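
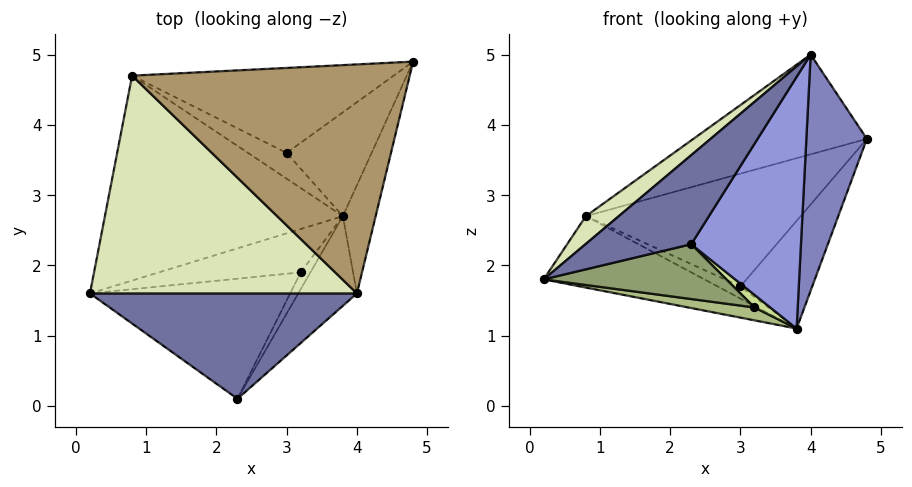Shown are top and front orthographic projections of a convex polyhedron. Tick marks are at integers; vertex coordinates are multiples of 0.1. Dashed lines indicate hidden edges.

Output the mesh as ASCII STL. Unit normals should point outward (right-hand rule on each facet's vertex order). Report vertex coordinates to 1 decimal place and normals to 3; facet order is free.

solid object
 facet normal -0.541 -0.543 0.642
  outer loop
   vertex 4.0 1.6 5.0
   vertex 0.2 1.6 1.8
   vertex 2.3 0.1 2.3
  endloop
 endfacet
 facet normal 0.952 -0.277 -0.127
  outer loop
   vertex 4.0 1.6 5.0
   vertex 3.8 2.7 1.1
   vertex 4.8 4.9 3.8
  endloop
 endfacet
 facet normal 0.807 -0.557 -0.198
  outer loop
   vertex 4.0 1.6 5.0
   vertex 2.3 0.1 2.3
   vertex 3.8 2.7 1.1
  endloop
 endfacet
 facet normal 0.278 0.692 -0.667
  outer loop
   vertex 3.0 3.6 1.7
   vertex 4.8 4.9 3.8
   vertex 3.8 2.7 1.1
  endloop
 endfacet
 facet normal -0.080 -0.414 -0.907
  outer loop
   vertex 3.2 1.9 1.4
   vertex 2.3 0.1 2.3
   vertex 0.2 1.6 1.8
  endloop
 endfacet
 facet normal -0.099 -0.284 -0.954
  outer loop
   vertex 3.2 1.9 1.4
   vertex 0.2 1.6 1.8
   vertex 3.8 2.7 1.1
  endloop
 endfacet
 facet normal 0.371 -0.557 -0.743
  outer loop
   vertex 3.2 1.9 1.4
   vertex 3.8 2.7 1.1
   vertex 2.3 0.1 2.3
  endloop
 endfacet
 facet normal -0.641 -0.097 0.761
  outer loop
   vertex 0.8 4.7 2.7
   vertex 0.2 1.6 1.8
   vertex 4.0 1.6 5.0
  endloop
 endfacet
 facet normal -0.263 0.385 0.885
  outer loop
   vertex 0.8 4.7 2.7
   vertex 4.0 1.6 5.0
   vertex 4.8 4.9 3.8
  endloop
 endfacet
 facet normal 0.125 0.792 -0.597
  outer loop
   vertex 0.8 4.7 2.7
   vertex 4.8 4.9 3.8
   vertex 3.0 3.6 1.7
  endloop
 endfacet
 facet normal -0.273 0.317 -0.908
  outer loop
   vertex 0.8 4.7 2.7
   vertex 3.8 2.7 1.1
   vertex 0.2 1.6 1.8
  endloop
 endfacet
 facet normal -0.194 0.419 -0.887
  outer loop
   vertex 0.8 4.7 2.7
   vertex 3.0 3.6 1.7
   vertex 3.8 2.7 1.1
  endloop
 endfacet
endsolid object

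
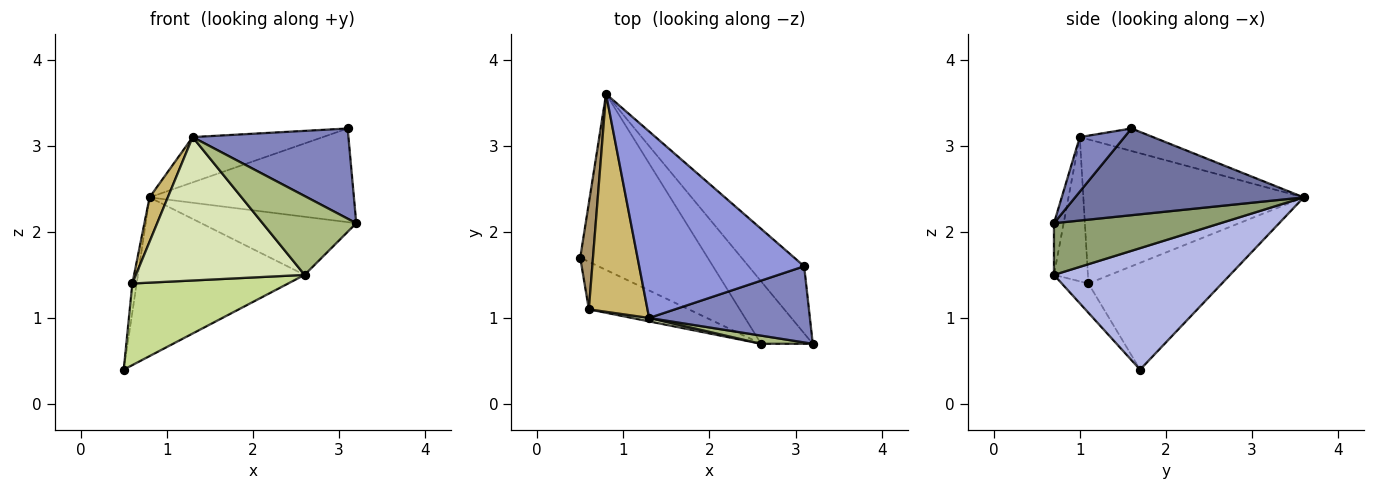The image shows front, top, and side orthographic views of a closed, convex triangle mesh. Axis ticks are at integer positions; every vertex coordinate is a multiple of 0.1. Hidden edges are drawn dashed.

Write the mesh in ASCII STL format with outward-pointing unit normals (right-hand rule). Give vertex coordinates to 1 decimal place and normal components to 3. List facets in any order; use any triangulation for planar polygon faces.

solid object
 facet normal 0.673 0.601 -0.431
  outer loop
   vertex 3.1 1.6 3.2
   vertex 3.2 0.7 2.1
   vertex 0.8 3.6 2.4
  endloop
 endfacet
 facet normal 0.214 -0.746 0.630
  outer loop
   vertex 1.3 1.0 3.1
   vertex 3.2 0.7 2.1
   vertex 3.1 1.6 3.2
  endloop
 endfacet
 facet normal -0.132 0.234 0.963
  outer loop
   vertex 1.3 1.0 3.1
   vertex 3.1 1.6 3.2
   vertex 0.8 3.6 2.4
  endloop
 endfacet
 facet normal 0.578 0.547 -0.606
  outer loop
   vertex 2.6 0.7 1.5
   vertex 0.5 1.7 0.4
   vertex 0.8 3.6 2.4
  endloop
 endfacet
 facet normal 0.591 0.550 -0.591
  outer loop
   vertex 2.6 0.7 1.5
   vertex 0.8 3.6 2.4
   vertex 3.2 0.7 2.1
  endloop
 endfacet
 facet normal -0.102 -0.989 0.102
  outer loop
   vertex 2.6 0.7 1.5
   vertex 3.2 0.7 2.1
   vertex 1.3 1.0 3.1
  endloop
 endfacet
 facet normal -0.146 -0.855 -0.498
  outer loop
   vertex 0.6 1.1 1.4
   vertex 0.5 1.7 0.4
   vertex 2.6 0.7 1.5
  endloop
 endfacet
 facet normal -0.197 -0.980 0.024
  outer loop
   vertex 0.6 1.1 1.4
   vertex 2.6 0.7 1.5
   vertex 1.3 1.0 3.1
  endloop
 endfacet
 facet normal -0.992 0.032 0.118
  outer loop
   vertex 0.6 1.1 1.4
   vertex 0.8 3.6 2.4
   vertex 0.5 1.7 0.4
  endloop
 endfacet
 facet normal -0.924 -0.076 0.376
  outer loop
   vertex 0.6 1.1 1.4
   vertex 1.3 1.0 3.1
   vertex 0.8 3.6 2.4
  endloop
 endfacet
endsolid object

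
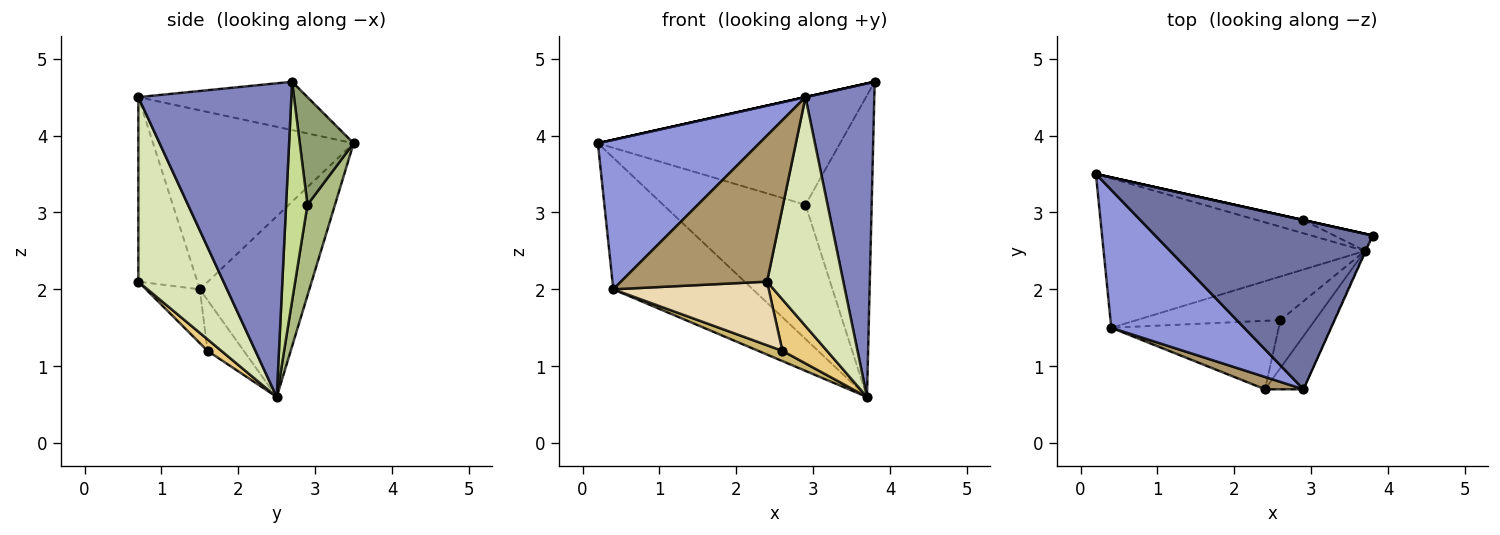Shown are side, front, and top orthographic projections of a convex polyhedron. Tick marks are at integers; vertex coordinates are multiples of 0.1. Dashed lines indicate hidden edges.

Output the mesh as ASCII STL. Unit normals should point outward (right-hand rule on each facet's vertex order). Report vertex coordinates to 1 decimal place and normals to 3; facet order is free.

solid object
 facet normal -0.217 0.000 0.976
  outer loop
   vertex 2.9 0.7 4.5
   vertex 3.8 2.7 4.7
   vertex 0.2 3.5 3.9
  endloop
 endfacet
 facet normal 0.912 -0.410 -0.002
  outer loop
   vertex 3.7 2.5 0.6
   vertex 3.8 2.7 4.7
   vertex 2.9 0.7 4.5
  endloop
 endfacet
 facet normal -0.674 -0.543 0.501
  outer loop
   vertex 0.4 1.5 2.0
   vertex 2.9 0.7 4.5
   vertex 0.2 3.5 3.9
  endloop
 endfacet
 facet normal -0.460 0.587 -0.666
  outer loop
   vertex 0.4 1.5 2.0
   vertex 0.2 3.5 3.9
   vertex 3.7 2.5 0.6
  endloop
 endfacet
 facet normal 0.217 0.976 0.000
  outer loop
   vertex 2.9 2.9 3.1
   vertex 0.2 3.5 3.9
   vertex 3.8 2.7 4.7
  endloop
 endfacet
 facet normal 0.189 0.977 -0.096
  outer loop
   vertex 2.9 2.9 3.1
   vertex 3.7 2.5 0.6
   vertex 0.2 3.5 3.9
  endloop
 endfacet
 facet normal 0.307 0.950 -0.054
  outer loop
   vertex 2.9 2.9 3.1
   vertex 3.8 2.7 4.7
   vertex 3.7 2.5 0.6
  endloop
 endfacet
 facet normal 0.736 -0.659 -0.153
  outer loop
   vertex 2.4 0.7 2.1
   vertex 3.7 2.5 0.6
   vertex 2.9 0.7 4.5
  endloop
 endfacet
 facet normal -0.374 -0.924 0.078
  outer loop
   vertex 2.4 0.7 2.1
   vertex 2.9 0.7 4.5
   vertex 0.4 1.5 2.0
  endloop
 endfacet
 facet normal -0.325 -0.217 -0.921
  outer loop
   vertex 2.6 1.6 1.2
   vertex 0.4 1.5 2.0
   vertex 3.7 2.5 0.6
  endloop
 endfacet
 facet normal 0.221 -0.714 -0.664
  outer loop
   vertex 2.6 1.6 1.2
   vertex 3.7 2.5 0.6
   vertex 2.4 0.7 2.1
  endloop
 endfacet
 facet normal -0.229 -0.662 -0.713
  outer loop
   vertex 2.6 1.6 1.2
   vertex 2.4 0.7 2.1
   vertex 0.4 1.5 2.0
  endloop
 endfacet
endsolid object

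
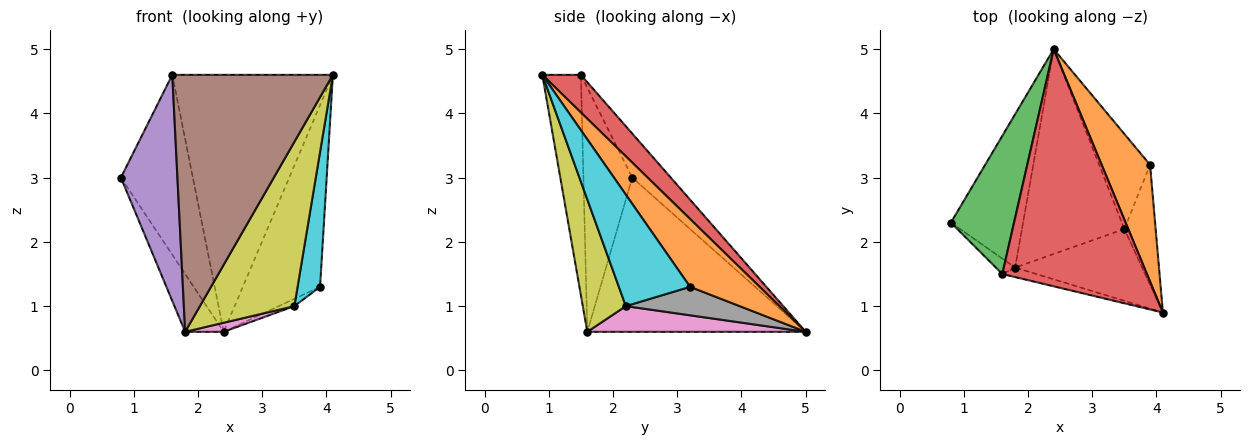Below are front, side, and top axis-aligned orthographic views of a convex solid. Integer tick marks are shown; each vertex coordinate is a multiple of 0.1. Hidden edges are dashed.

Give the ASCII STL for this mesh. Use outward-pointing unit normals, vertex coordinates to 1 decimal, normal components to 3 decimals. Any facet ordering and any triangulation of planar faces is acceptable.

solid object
 facet normal -0.894 0.158 -0.419
  outer loop
   vertex 1.8 1.6 0.6
   vertex 0.8 2.3 3.0
   vertex 2.4 5.0 0.6
  endloop
 endfacet
 facet normal 0.604 0.671 0.431
  outer loop
   vertex 3.9 3.2 1.3
   vertex 2.4 5.0 0.6
   vertex 4.1 0.9 4.6
  endloop
 endfacet
 facet normal -0.391 0.730 0.561
  outer loop
   vertex 1.6 1.5 4.6
   vertex 2.4 5.0 0.6
   vertex 0.8 2.3 3.0
  endloop
 endfacet
 facet normal 0.174 0.724 0.668
  outer loop
   vertex 1.6 1.5 4.6
   vertex 4.1 0.9 4.6
   vertex 2.4 5.0 0.6
  endloop
 endfacet
 facet normal -0.653 -0.756 -0.052
  outer loop
   vertex 1.6 1.5 4.6
   vertex 0.8 2.3 3.0
   vertex 1.8 1.6 0.6
  endloop
 endfacet
 facet normal -0.233 -0.972 -0.036
  outer loop
   vertex 1.6 1.5 4.6
   vertex 1.8 1.6 0.6
   vertex 4.1 0.9 4.6
  endloop
 endfacet
 facet normal 0.243 -0.043 -0.969
  outer loop
   vertex 3.5 2.2 1.0
   vertex 1.8 1.6 0.6
   vertex 2.4 5.0 0.6
  endloop
 endfacet
 facet normal 0.487 0.067 -0.871
  outer loop
   vertex 3.5 2.2 1.0
   vertex 2.4 5.0 0.6
   vertex 3.9 3.2 1.3
  endloop
 endfacet
 facet normal 0.385 -0.846 -0.370
  outer loop
   vertex 3.5 2.2 1.0
   vertex 4.1 0.9 4.6
   vertex 1.8 1.6 0.6
  endloop
 endfacet
 facet normal 0.921 -0.291 -0.259
  outer loop
   vertex 3.5 2.2 1.0
   vertex 3.9 3.2 1.3
   vertex 4.1 0.9 4.6
  endloop
 endfacet
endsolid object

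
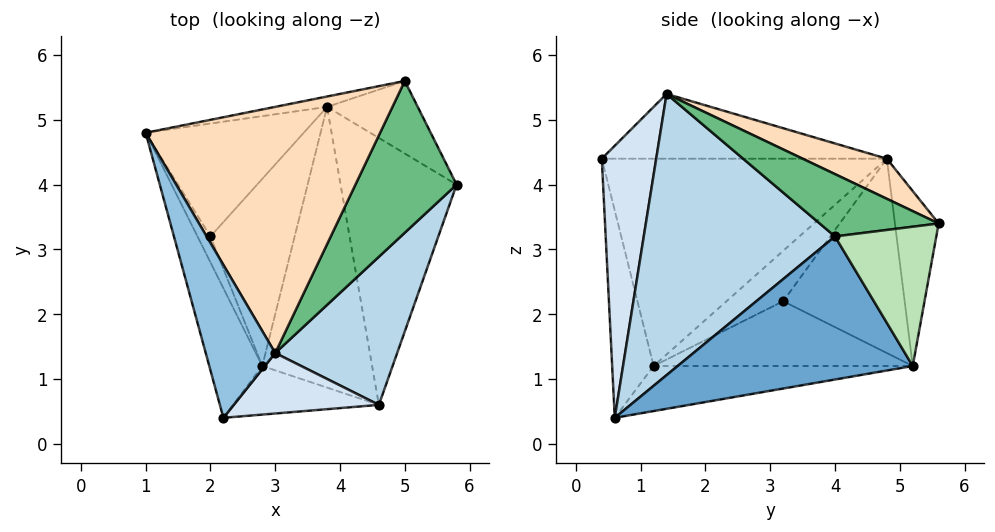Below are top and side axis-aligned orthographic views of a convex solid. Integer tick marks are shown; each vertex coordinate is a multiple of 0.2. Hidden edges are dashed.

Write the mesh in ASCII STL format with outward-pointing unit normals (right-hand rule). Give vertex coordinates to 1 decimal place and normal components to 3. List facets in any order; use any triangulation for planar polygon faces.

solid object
 facet normal 0.754 0.238 -0.612
  outer loop
   vertex 3.8 5.2 1.2
   vertex 5.8 4.0 3.2
   vertex 4.6 0.6 0.4
  endloop
 endfacet
 facet normal -0.670 -0.183 0.719
  outer loop
   vertex 3.0 1.4 5.4
   vertex 1.0 4.8 4.4
   vertex 2.2 0.4 4.4
  endloop
 endfacet
 facet normal 0.769 -0.546 0.333
  outer loop
   vertex 3.0 1.4 5.4
   vertex 4.6 0.6 0.4
   vertex 5.8 4.0 3.2
  endloop
 endfacet
 facet normal 0.571 -0.762 0.305
  outer loop
   vertex 3.0 1.4 5.4
   vertex 2.2 0.4 4.4
   vertex 4.6 0.6 0.4
  endloop
 endfacet
 facet normal -0.937 -0.255 -0.239
  outer loop
   vertex 2.8 1.2 1.2
   vertex 2.2 0.4 4.4
   vertex 1.0 4.8 4.4
  endloop
 endfacet
 facet normal -0.417 -0.860 -0.293
  outer loop
   vertex 2.8 1.2 1.2
   vertex 4.6 0.6 0.4
   vertex 2.2 0.4 4.4
  endloop
 endfacet
 facet normal -0.378 0.094 -0.921
  outer loop
   vertex 2.8 1.2 1.2
   vertex 3.8 5.2 1.2
   vertex 4.6 0.6 0.4
  endloop
 endfacet
 facet normal 0.157 0.363 0.919
  outer loop
   vertex 5.0 5.6 3.4
   vertex 1.0 4.8 4.4
   vertex 3.0 1.4 5.4
  endloop
 endfacet
 facet normal 0.518 0.154 0.841
  outer loop
   vertex 5.0 5.6 3.4
   vertex 3.0 1.4 5.4
   vertex 5.8 4.0 3.2
  endloop
 endfacet
 facet normal -0.211 0.976 -0.062
  outer loop
   vertex 5.0 5.6 3.4
   vertex 3.8 5.2 1.2
   vertex 1.0 4.8 4.4
  endloop
 endfacet
 facet normal 0.753 0.438 -0.491
  outer loop
   vertex 5.0 5.6 3.4
   vertex 5.8 4.0 3.2
   vertex 3.8 5.2 1.2
  endloop
 endfacet
 facet normal -0.725 0.357 -0.589
  outer loop
   vertex 2.0 3.2 2.2
   vertex 1.0 4.8 4.4
   vertex 3.8 5.2 1.2
  endloop
 endfacet
 facet normal -0.937 -0.254 -0.241
  outer loop
   vertex 2.0 3.2 2.2
   vertex 2.8 1.2 1.2
   vertex 1.0 4.8 4.4
  endloop
 endfacet
 facet normal -0.603 0.151 -0.784
  outer loop
   vertex 2.0 3.2 2.2
   vertex 3.8 5.2 1.2
   vertex 2.8 1.2 1.2
  endloop
 endfacet
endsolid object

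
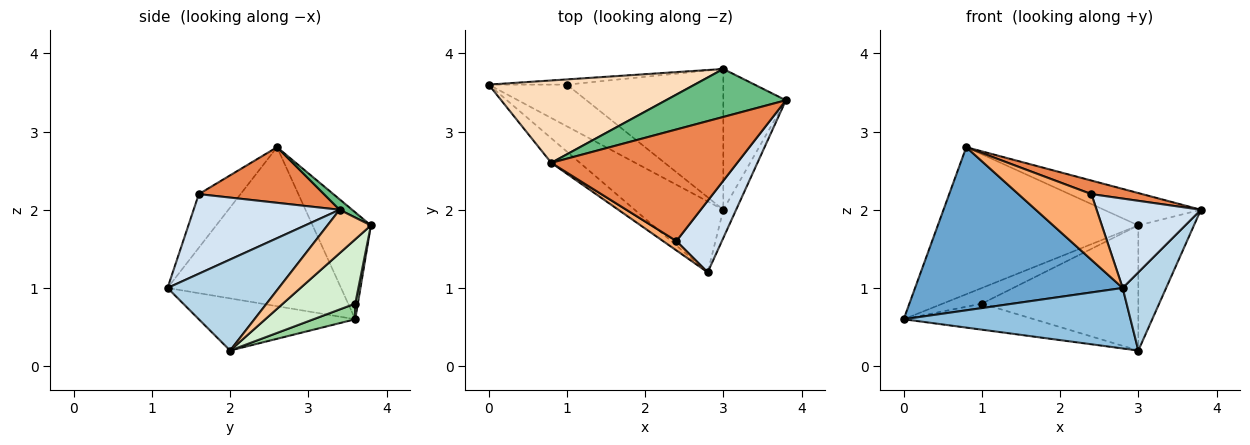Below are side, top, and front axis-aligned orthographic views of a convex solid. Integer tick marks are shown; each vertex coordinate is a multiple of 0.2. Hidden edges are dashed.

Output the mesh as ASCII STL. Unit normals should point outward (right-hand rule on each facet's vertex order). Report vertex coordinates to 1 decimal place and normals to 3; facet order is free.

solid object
 facet normal -0.637 -0.762 -0.115
  outer loop
   vertex 0.8 2.6 2.8
   vertex 0.0 3.6 0.6
   vertex 2.8 1.2 1.0
  endloop
 endfacet
 facet normal -0.409 -0.592 -0.694
  outer loop
   vertex 3.0 2.0 0.2
   vertex 2.8 1.2 1.0
   vertex 0.0 3.6 0.6
  endloop
 endfacet
 facet normal 0.924 -0.361 -0.130
  outer loop
   vertex 3.0 2.0 0.2
   vertex 3.8 3.4 2.0
   vertex 2.8 1.2 1.0
  endloop
 endfacet
 facet normal 0.738 -0.527 0.422
  outer loop
   vertex 2.4 1.6 2.2
   vertex 2.8 1.2 1.0
   vertex 3.8 3.4 2.0
  endloop
 endfacet
 facet normal 0.285 -0.116 0.952
  outer loop
   vertex 2.4 1.6 2.2
   vertex 3.8 3.4 2.0
   vertex 0.8 2.6 2.8
  endloop
 endfacet
 facet normal -0.492 -0.862 0.123
  outer loop
   vertex 2.4 1.6 2.2
   vertex 0.8 2.6 2.8
   vertex 2.8 1.2 1.0
  endloop
 endfacet
 facet normal 0.461 0.590 -0.663
  outer loop
   vertex 3.0 3.8 1.8
   vertex 3.8 3.4 2.0
   vertex 3.0 2.0 0.2
  endloop
 endfacet
 facet normal -0.246 0.846 0.474
  outer loop
   vertex 3.0 3.8 1.8
   vertex 0.0 3.6 0.6
   vertex 0.8 2.6 2.8
  endloop
 endfacet
 facet normal 0.072 0.557 0.827
  outer loop
   vertex 3.0 3.8 1.8
   vertex 0.8 2.6 2.8
   vertex 3.8 3.4 2.0
  endloop
 endfacet
 facet normal 0.167 0.523 -0.836
  outer loop
   vertex 1.0 3.6 0.8
   vertex 3.0 2.0 0.2
   vertex 0.0 3.6 0.6
  endloop
 endfacet
 facet normal 0.063 0.947 -0.316
  outer loop
   vertex 1.0 3.6 0.8
   vertex 0.0 3.6 0.6
   vertex 3.0 3.8 1.8
  endloop
 endfacet
 facet normal 0.294 0.635 -0.714
  outer loop
   vertex 1.0 3.6 0.8
   vertex 3.0 3.8 1.8
   vertex 3.0 2.0 0.2
  endloop
 endfacet
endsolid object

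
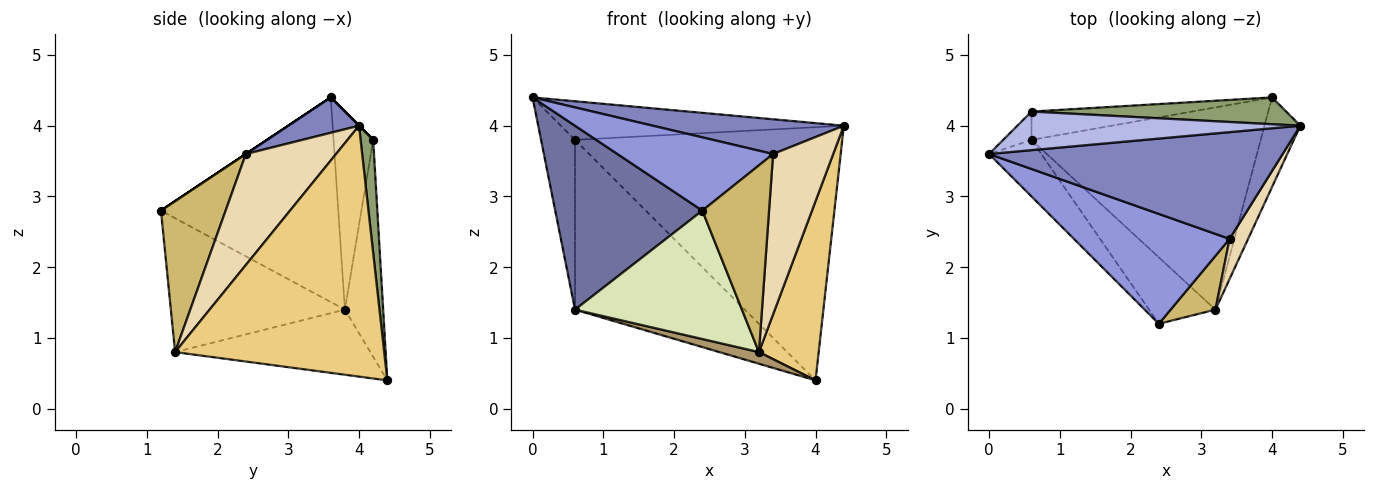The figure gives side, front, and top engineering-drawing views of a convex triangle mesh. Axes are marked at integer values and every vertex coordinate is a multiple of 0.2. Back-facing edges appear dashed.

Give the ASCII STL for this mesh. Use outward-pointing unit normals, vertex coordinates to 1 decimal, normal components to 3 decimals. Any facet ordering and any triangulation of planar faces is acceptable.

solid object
 facet normal -0.755 -0.627 -0.193
  outer loop
   vertex 0.6 3.8 1.4
   vertex 2.4 1.2 2.8
   vertex 0.0 3.6 4.4
  endloop
 endfacet
 facet normal 0.114 -0.307 0.945
  outer loop
   vertex 3.4 2.4 3.6
   vertex 4.4 4.0 4.0
   vertex 0.0 3.6 4.4
  endloop
 endfacet
 facet normal 0.000 -0.555 0.832
  outer loop
   vertex 3.4 2.4 3.6
   vertex 0.0 3.6 4.4
   vertex 2.4 1.2 2.8
  endloop
 endfacet
 facet normal 0.000 0.707 0.707
  outer loop
   vertex 0.6 4.2 3.8
   vertex 0.0 3.6 4.4
   vertex 4.4 4.0 4.0
  endloop
 endfacet
 facet normal 0.047 0.993 0.105
  outer loop
   vertex 0.6 4.2 3.8
   vertex 4.4 4.0 4.0
   vertex 4.0 4.4 0.4
  endloop
 endfacet
 facet normal -0.755 0.647 -0.108
  outer loop
   vertex 0.6 4.2 3.8
   vertex 0.6 3.8 1.4
   vertex 0.0 3.6 4.4
  endloop
 endfacet
 facet normal -0.217 0.963 -0.160
  outer loop
   vertex 0.6 4.2 3.8
   vertex 4.0 4.4 0.4
   vertex 0.6 3.8 1.4
  endloop
 endfacet
 facet normal -0.679 -0.652 -0.337
  outer loop
   vertex 3.2 1.4 0.8
   vertex 2.4 1.2 2.8
   vertex 0.6 3.8 1.4
  endloop
 endfacet
 facet normal -0.273 -0.055 -0.960
  outer loop
   vertex 3.2 1.4 0.8
   vertex 0.6 3.8 1.4
   vertex 4.0 4.4 0.4
  endloop
 endfacet
 facet normal 0.682 -0.703 0.202
  outer loop
   vertex 3.2 1.4 0.8
   vertex 3.4 2.4 3.6
   vertex 2.4 1.2 2.8
  endloop
 endfacet
 facet normal 0.953 -0.272 -0.136
  outer loop
   vertex 3.2 1.4 0.8
   vertex 4.0 4.4 0.4
   vertex 4.4 4.0 4.0
  endloop
 endfacet
 facet normal 0.824 -0.549 0.137
  outer loop
   vertex 3.2 1.4 0.8
   vertex 4.4 4.0 4.0
   vertex 3.4 2.4 3.6
  endloop
 endfacet
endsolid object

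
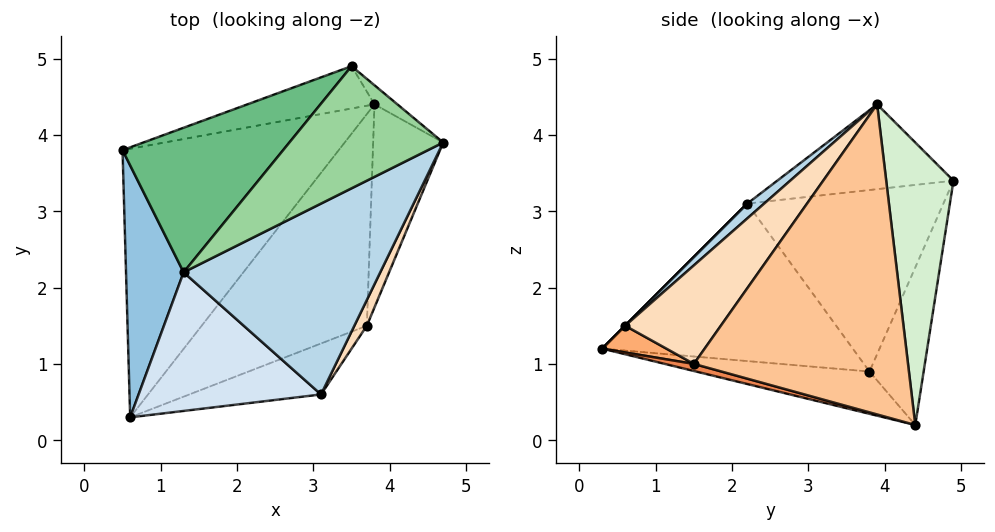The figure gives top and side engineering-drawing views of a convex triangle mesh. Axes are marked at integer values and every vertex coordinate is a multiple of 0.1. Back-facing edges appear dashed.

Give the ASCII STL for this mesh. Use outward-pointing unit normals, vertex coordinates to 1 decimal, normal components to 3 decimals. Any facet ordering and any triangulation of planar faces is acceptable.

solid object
 facet normal -0.191 -0.089 -0.978
  outer loop
   vertex 3.8 4.4 0.2
   vertex 0.6 0.3 1.2
   vertex 0.5 3.8 0.9
  endloop
 endfacet
 facet normal -0.939 0.003 0.343
  outer loop
   vertex 1.3 2.2 3.1
   vertex 0.5 3.8 0.9
   vertex 0.6 0.3 1.2
  endloop
 endfacet
 facet normal 0.055 -0.674 0.737
  outer loop
   vertex 1.3 2.2 3.1
   vertex 3.1 0.6 1.5
   vertex 4.7 3.9 4.4
  endloop
 endfacet
 facet normal 0.000 -0.707 0.707
  outer loop
   vertex 1.3 2.2 3.1
   vertex 0.6 0.3 1.2
   vertex 3.1 0.6 1.5
  endloop
 endfacet
 facet normal 0.041 -0.267 -0.963
  outer loop
   vertex 3.7 1.5 1.0
   vertex 0.6 0.3 1.2
   vertex 3.8 4.4 0.2
  endloop
 endfacet
 facet normal 0.165 -0.561 -0.812
  outer loop
   vertex 3.7 1.5 1.0
   vertex 3.1 0.6 1.5
   vertex 0.6 0.3 1.2
  endloop
 endfacet
 facet normal 0.971 -0.094 -0.219
  outer loop
   vertex 3.7 1.5 1.0
   vertex 3.8 4.4 0.2
   vertex 4.7 3.9 4.4
  endloop
 endfacet
 facet normal 0.854 -0.509 0.108
  outer loop
   vertex 3.7 1.5 1.0
   vertex 4.7 3.9 4.4
   vertex 3.1 0.6 1.5
  endloop
 endfacet
 facet normal -0.660 0.473 0.584
  outer loop
   vertex 3.5 4.9 3.4
   vertex 0.5 3.8 0.9
   vertex 1.3 2.2 3.1
  endloop
 endfacet
 facet normal -0.463 0.284 0.840
  outer loop
   vertex 3.5 4.9 3.4
   vertex 1.3 2.2 3.1
   vertex 4.7 3.9 4.4
  endloop
 endfacet
 facet normal -0.211 0.963 -0.170
  outer loop
   vertex 3.5 4.9 3.4
   vertex 3.8 4.4 0.2
   vertex 0.5 3.8 0.9
  endloop
 endfacet
 facet normal 0.665 0.745 -0.054
  outer loop
   vertex 3.5 4.9 3.4
   vertex 4.7 3.9 4.4
   vertex 3.8 4.4 0.2
  endloop
 endfacet
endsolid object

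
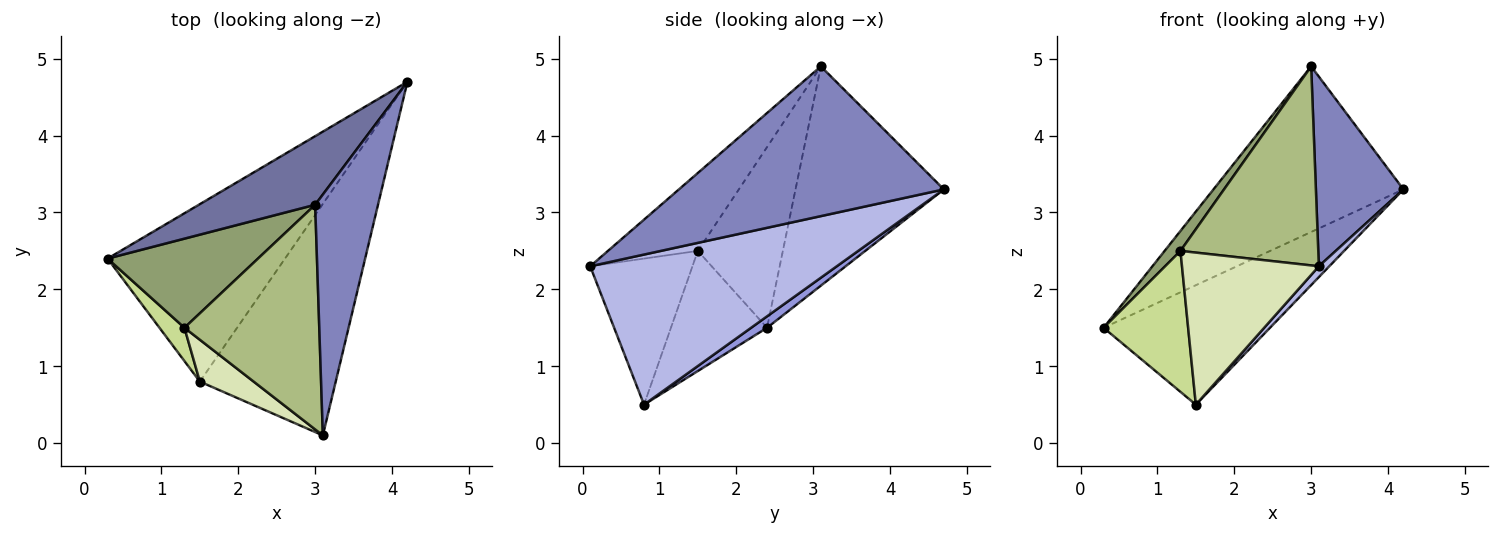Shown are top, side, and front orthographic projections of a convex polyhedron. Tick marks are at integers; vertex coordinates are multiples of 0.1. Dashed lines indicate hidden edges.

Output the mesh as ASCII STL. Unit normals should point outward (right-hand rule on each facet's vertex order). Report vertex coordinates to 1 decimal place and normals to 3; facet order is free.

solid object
 facet normal -0.585 0.749 0.310
  outer loop
   vertex 3.0 3.1 4.9
   vertex 4.2 4.7 3.3
   vertex 0.3 2.4 1.5
  endloop
 endfacet
 facet normal 0.882 -0.291 0.370
  outer loop
   vertex 3.0 3.1 4.9
   vertex 3.1 0.1 2.3
   vertex 4.2 4.7 3.3
  endloop
 endfacet
 facet normal 0.053 0.558 -0.828
  outer loop
   vertex 1.5 0.8 0.5
   vertex 0.3 2.4 1.5
   vertex 4.2 4.7 3.3
  endloop
 endfacet
 facet normal 0.741 -0.031 -0.671
  outer loop
   vertex 1.5 0.8 0.5
   vertex 4.2 4.7 3.3
   vertex 3.1 0.1 2.3
  endloop
 endfacet
 facet normal -0.761 -0.142 0.633
  outer loop
   vertex 1.3 1.5 2.5
   vertex 3.0 3.1 4.9
   vertex 0.3 2.4 1.5
  endloop
 endfacet
 facet normal -0.397 -0.609 0.687
  outer loop
   vertex 1.3 1.5 2.5
   vertex 3.1 0.1 2.3
   vertex 3.0 3.1 4.9
  endloop
 endfacet
 facet normal -0.742 -0.653 0.154
  outer loop
   vertex 1.3 1.5 2.5
   vertex 0.3 2.4 1.5
   vertex 1.5 0.8 0.5
  endloop
 endfacet
 facet normal -0.585 -0.782 0.215
  outer loop
   vertex 1.3 1.5 2.5
   vertex 1.5 0.8 0.5
   vertex 3.1 0.1 2.3
  endloop
 endfacet
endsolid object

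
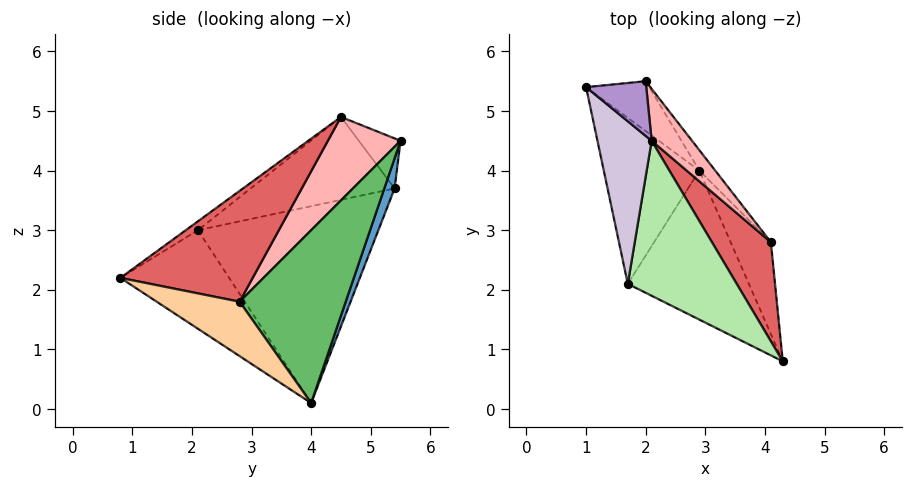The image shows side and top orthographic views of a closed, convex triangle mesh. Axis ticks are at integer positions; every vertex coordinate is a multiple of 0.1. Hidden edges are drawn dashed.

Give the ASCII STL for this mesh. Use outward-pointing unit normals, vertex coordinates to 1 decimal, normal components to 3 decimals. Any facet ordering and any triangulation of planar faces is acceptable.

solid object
 facet normal 0.140 0.946 -0.294
  outer loop
   vertex 2.9 4.0 0.1
   vertex 1.0 5.4 3.7
   vertex 2.0 5.5 4.5
  endloop
 endfacet
 facet normal -0.895 -0.098 -0.435
  outer loop
   vertex 1.7 2.1 3.0
   vertex 1.0 5.4 3.7
   vertex 2.9 4.0 0.1
  endloop
 endfacet
 facet normal -0.496 -0.618 -0.610
  outer loop
   vertex 1.7 2.1 3.0
   vertex 2.9 4.0 0.1
   vertex 4.3 0.8 2.2
  endloop
 endfacet
 facet normal 0.803 -0.039 -0.594
  outer loop
   vertex 4.1 2.8 1.8
   vertex 4.3 0.8 2.2
   vertex 2.9 4.0 0.1
  endloop
 endfacet
 facet normal 0.753 0.655 -0.069
  outer loop
   vertex 4.1 2.8 1.8
   vertex 2.9 4.0 0.1
   vertex 2.0 5.5 4.5
  endloop
 endfacet
 facet normal -0.064 -0.613 0.788
  outer loop
   vertex 2.1 4.5 4.9
   vertex 1.7 2.1 3.0
   vertex 4.3 0.8 2.2
  endloop
 endfacet
 facet normal 0.869 0.179 0.462
  outer loop
   vertex 2.1 4.5 4.9
   vertex 4.3 0.8 2.2
   vertex 4.1 2.8 1.8
  endloop
 endfacet
 facet normal 0.870 0.256 0.421
  outer loop
   vertex 2.1 4.5 4.9
   vertex 4.1 2.8 1.8
   vertex 2.0 5.5 4.5
  endloop
 endfacet
 facet normal -0.621 0.237 0.747
  outer loop
   vertex 2.1 4.5 4.9
   vertex 2.0 5.5 4.5
   vertex 1.0 5.4 3.7
  endloop
 endfacet
 facet normal -0.803 -0.282 0.525
  outer loop
   vertex 2.1 4.5 4.9
   vertex 1.0 5.4 3.7
   vertex 1.7 2.1 3.0
  endloop
 endfacet
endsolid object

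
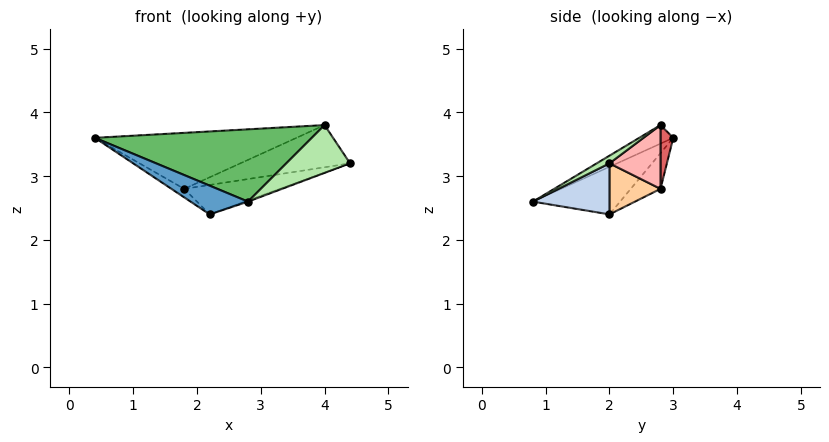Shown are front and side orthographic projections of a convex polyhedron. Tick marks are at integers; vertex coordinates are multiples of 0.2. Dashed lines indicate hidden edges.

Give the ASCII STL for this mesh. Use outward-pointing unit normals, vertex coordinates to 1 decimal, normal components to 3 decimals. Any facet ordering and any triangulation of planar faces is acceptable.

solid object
 facet normal -0.654 -0.431 -0.622
  outer loop
   vertex 2.2 2.0 2.4
   vertex 2.8 0.8 2.6
   vertex 0.4 3.0 3.6
  endloop
 endfacet
 facet normal 0.342 0.014 -0.940
  outer loop
   vertex 2.2 2.0 2.4
   vertex 4.4 2.0 3.2
   vertex 2.8 0.8 2.6
  endloop
 endfacet
 facet normal -0.465 0.199 -0.863
  outer loop
   vertex 1.8 2.8 2.8
   vertex 2.2 2.0 2.4
   vertex 0.4 3.0 3.6
  endloop
 endfacet
 facet normal 0.288 0.540 -0.791
  outer loop
   vertex 1.8 2.8 2.8
   vertex 4.4 2.0 3.2
   vertex 2.2 2.0 2.4
  endloop
 endfacet
 facet normal -0.075 -0.479 0.874
  outer loop
   vertex 4.0 2.8 3.8
   vertex 0.4 3.0 3.6
   vertex 2.8 0.8 2.6
  endloop
 endfacet
 facet normal 0.112 -0.560 0.821
  outer loop
   vertex 4.0 2.8 3.8
   vertex 2.8 0.8 2.6
   vertex 4.4 2.0 3.2
  endloop
 endfacet
 facet normal 0.063 0.989 -0.138
  outer loop
   vertex 4.0 2.8 3.8
   vertex 1.8 2.8 2.8
   vertex 0.4 3.0 3.6
  endloop
 endfacet
 facet normal 0.309 0.665 -0.680
  outer loop
   vertex 4.0 2.8 3.8
   vertex 4.4 2.0 3.2
   vertex 1.8 2.8 2.8
  endloop
 endfacet
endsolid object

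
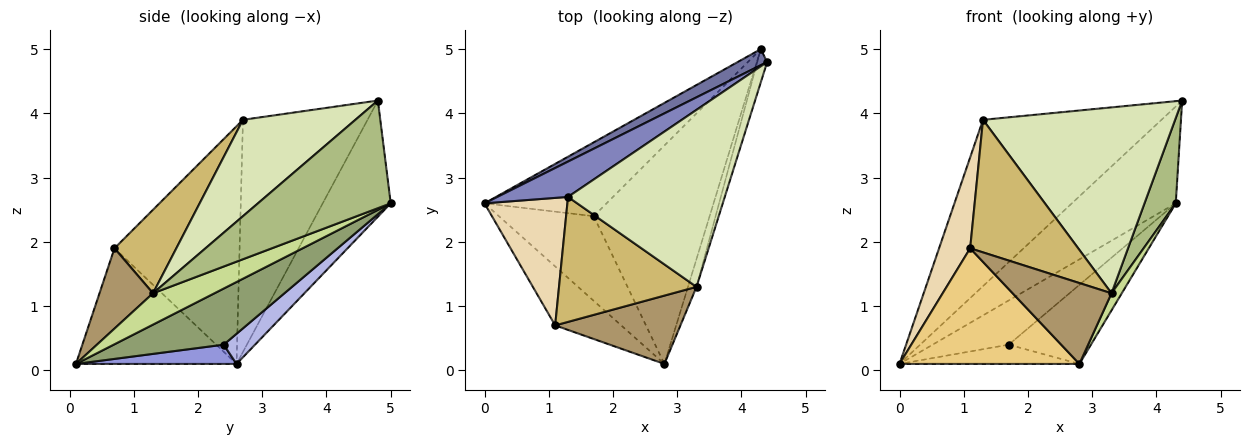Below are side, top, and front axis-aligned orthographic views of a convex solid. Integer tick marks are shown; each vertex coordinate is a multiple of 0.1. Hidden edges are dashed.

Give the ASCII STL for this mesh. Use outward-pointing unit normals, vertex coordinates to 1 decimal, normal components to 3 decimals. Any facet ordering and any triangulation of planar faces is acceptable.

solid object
 facet normal -0.542 0.829 0.137
  outer loop
   vertex 4.3 5.0 2.6
   vertex 0.0 2.6 0.1
   vertex 4.4 4.8 4.2
  endloop
 endfacet
 facet normal -0.564 0.808 0.172
  outer loop
   vertex 1.3 2.7 3.9
   vertex 4.4 4.8 4.2
   vertex 0.0 2.6 0.1
  endloop
 endfacet
 facet normal 0.194 0.218 -0.956
  outer loop
   vertex 1.7 2.4 0.4
   vertex 2.8 0.1 0.1
   vertex 0.0 2.6 0.1
  endloop
 endfacet
 facet normal 0.207 0.503 -0.839
  outer loop
   vertex 1.7 2.4 0.4
   vertex 0.0 2.6 0.1
   vertex 4.3 5.0 2.6
  endloop
 endfacet
 facet normal 0.414 0.310 -0.856
  outer loop
   vertex 1.7 2.4 0.4
   vertex 4.3 5.0 2.6
   vertex 2.8 0.1 0.1
  endloop
 endfacet
 facet normal 0.970 -0.228 -0.089
  outer loop
   vertex 3.3 1.3 1.2
   vertex 4.3 5.0 2.6
   vertex 4.4 4.8 4.2
  endloop
 endfacet
 facet normal 0.953 -0.159 -0.259
  outer loop
   vertex 3.3 1.3 1.2
   vertex 2.8 0.1 0.1
   vertex 4.3 5.0 2.6
  endloop
 endfacet
 facet normal 0.390 -0.667 0.635
  outer loop
   vertex 3.3 1.3 1.2
   vertex 4.4 4.8 4.2
   vertex 1.3 2.7 3.9
  endloop
 endfacet
 facet normal 0.382 -0.706 0.596
  outer loop
   vertex 1.1 0.7 1.9
   vertex 2.8 0.1 0.1
   vertex 3.3 1.3 1.2
  endloop
 endfacet
 facet normal 0.385 -0.672 0.633
  outer loop
   vertex 1.1 0.7 1.9
   vertex 3.3 1.3 1.2
   vertex 1.3 2.7 3.9
  endloop
 endfacet
 facet normal -0.623 -0.697 -0.356
  outer loop
   vertex 1.1 0.7 1.9
   vertex 0.0 2.6 0.1
   vertex 2.8 0.1 0.1
  endloop
 endfacet
 facet normal -0.919 -0.229 0.320
  outer loop
   vertex 1.1 0.7 1.9
   vertex 1.3 2.7 3.9
   vertex 0.0 2.6 0.1
  endloop
 endfacet
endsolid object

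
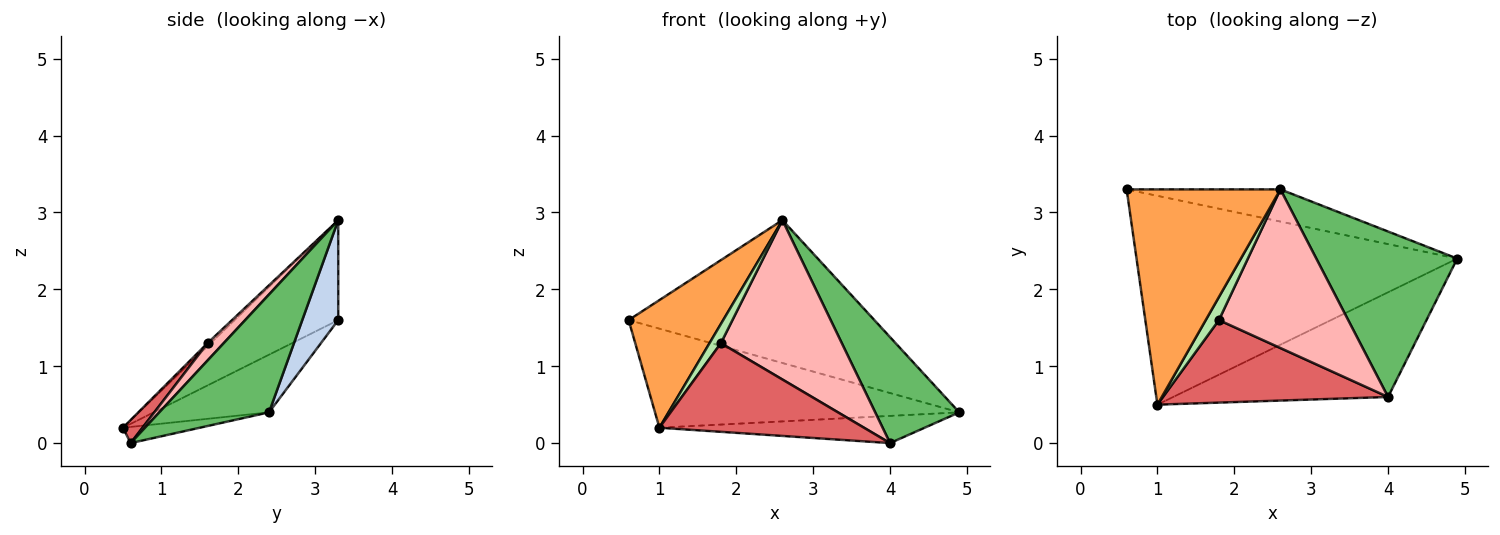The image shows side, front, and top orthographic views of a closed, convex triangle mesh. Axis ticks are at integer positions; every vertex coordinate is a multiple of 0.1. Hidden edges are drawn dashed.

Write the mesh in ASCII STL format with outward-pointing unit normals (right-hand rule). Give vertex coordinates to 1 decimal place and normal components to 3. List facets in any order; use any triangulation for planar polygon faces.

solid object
 facet normal -0.160 0.423 -0.892
  outer loop
   vertex 1.0 0.5 0.2
   vertex 0.6 3.3 1.6
   vertex 4.9 2.4 0.4
  endloop
 endfacet
 facet normal 0.141 0.966 -0.218
  outer loop
   vertex 2.6 3.3 2.9
   vertex 4.9 2.4 0.4
   vertex 0.6 3.3 1.6
  endloop
 endfacet
 facet normal -0.488 -0.445 0.751
  outer loop
   vertex 2.6 3.3 2.9
   vertex 0.6 3.3 1.6
   vertex 1.0 0.5 0.2
  endloop
 endfacet
 facet normal -0.073 0.251 -0.965
  outer loop
   vertex 4.0 0.6 0.0
   vertex 1.0 0.5 0.2
   vertex 4.9 2.4 0.4
  endloop
 endfacet
 facet normal 0.576 -0.441 0.688
  outer loop
   vertex 4.0 0.6 0.0
   vertex 4.9 2.4 0.4
   vertex 2.6 3.3 2.9
  endloop
 endfacet
 facet normal -0.173 -0.630 0.757
  outer loop
   vertex 1.8 1.6 1.3
   vertex 2.6 3.3 2.9
   vertex 1.0 0.5 0.2
  endloop
 endfacet
 facet normal 0.070 -0.730 0.680
  outer loop
   vertex 1.8 1.6 1.3
   vertex 1.0 0.5 0.2
   vertex 4.0 0.6 0.0
  endloop
 endfacet
 facet normal 0.094 -0.705 0.702
  outer loop
   vertex 1.8 1.6 1.3
   vertex 4.0 0.6 0.0
   vertex 2.6 3.3 2.9
  endloop
 endfacet
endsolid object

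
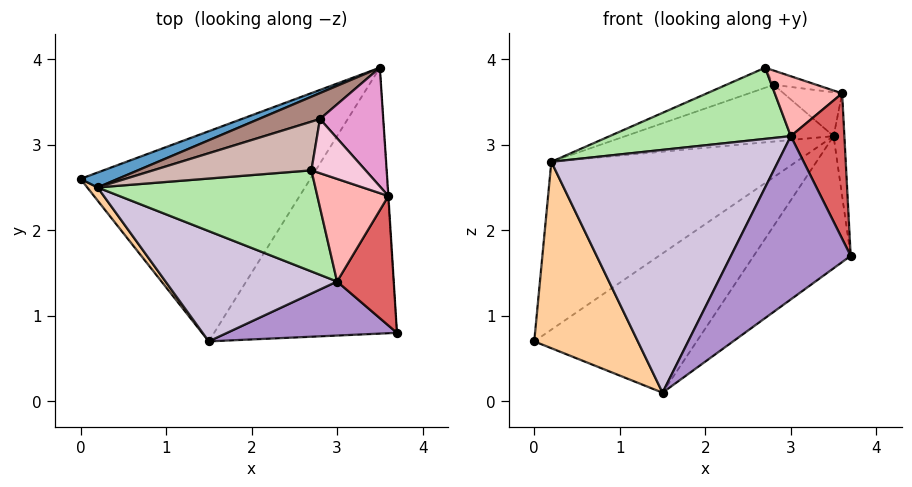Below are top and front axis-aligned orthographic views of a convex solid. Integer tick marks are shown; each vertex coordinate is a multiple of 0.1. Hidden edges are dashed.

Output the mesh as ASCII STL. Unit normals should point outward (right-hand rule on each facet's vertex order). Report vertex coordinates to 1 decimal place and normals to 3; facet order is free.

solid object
 facet normal -0.396 0.915 0.081
  outer loop
   vertex 0.2 2.5 2.8
   vertex 3.5 3.9 3.1
   vertex 0.0 2.6 0.7
  endloop
 endfacet
 facet normal 0.344 0.519 -0.783
  outer loop
   vertex 1.5 0.7 0.1
   vertex 0.0 2.6 0.7
   vertex 3.5 3.9 3.1
  endloop
 endfacet
 facet normal 0.534 0.376 -0.757
  outer loop
   vertex 1.5 0.7 0.1
   vertex 3.5 3.9 3.1
   vertex 3.7 0.8 1.7
  endloop
 endfacet
 facet normal -0.777 -0.628 0.044
  outer loop
   vertex 1.5 0.7 0.1
   vertex 0.2 2.5 2.8
   vertex 0.0 2.6 0.7
  endloop
 endfacet
 facet normal 0.998 0.066 -0.003
  outer loop
   vertex 3.6 2.4 3.6
   vertex 3.7 0.8 1.7
   vertex 3.5 3.9 3.1
  endloop
 endfacet
 facet normal -0.299 -0.549 0.780
  outer loop
   vertex 3.0 1.4 3.1
   vertex 2.7 2.7 3.9
   vertex 0.2 2.5 2.8
  endloop
 endfacet
 facet normal 0.568 -0.615 0.547
  outer loop
   vertex 3.0 1.4 3.1
   vertex 3.7 0.8 1.7
   vertex 3.6 2.4 3.6
  endloop
 endfacet
 facet normal 0.119 -0.500 0.858
  outer loop
   vertex 3.0 1.4 3.1
   vertex 3.6 2.4 3.6
   vertex 2.7 2.7 3.9
  endloop
 endfacet
 facet normal -0.182 -0.933 0.309
  outer loop
   vertex 3.0 1.4 3.1
   vertex 1.5 0.7 0.1
   vertex 3.7 0.8 1.7
  endloop
 endfacet
 facet normal -0.373 -0.845 0.384
  outer loop
   vertex 3.0 1.4 3.1
   vertex 0.2 2.5 2.8
   vertex 1.5 0.7 0.1
  endloop
 endfacet
 facet normal -0.390 0.838 0.382
  outer loop
   vertex 2.8 3.3 3.7
   vertex 3.5 3.9 3.1
   vertex 0.2 2.5 2.8
  endloop
 endfacet
 facet normal -0.401 0.349 0.847
  outer loop
   vertex 2.8 3.3 3.7
   vertex 0.2 2.5 2.8
   vertex 2.7 2.7 3.9
  endloop
 endfacet
 facet normal 0.452 0.309 0.837
  outer loop
   vertex 2.8 3.3 3.7
   vertex 3.6 2.4 3.6
   vertex 3.5 3.9 3.1
  endloop
 endfacet
 facet normal 0.377 0.236 0.896
  outer loop
   vertex 2.8 3.3 3.7
   vertex 2.7 2.7 3.9
   vertex 3.6 2.4 3.6
  endloop
 endfacet
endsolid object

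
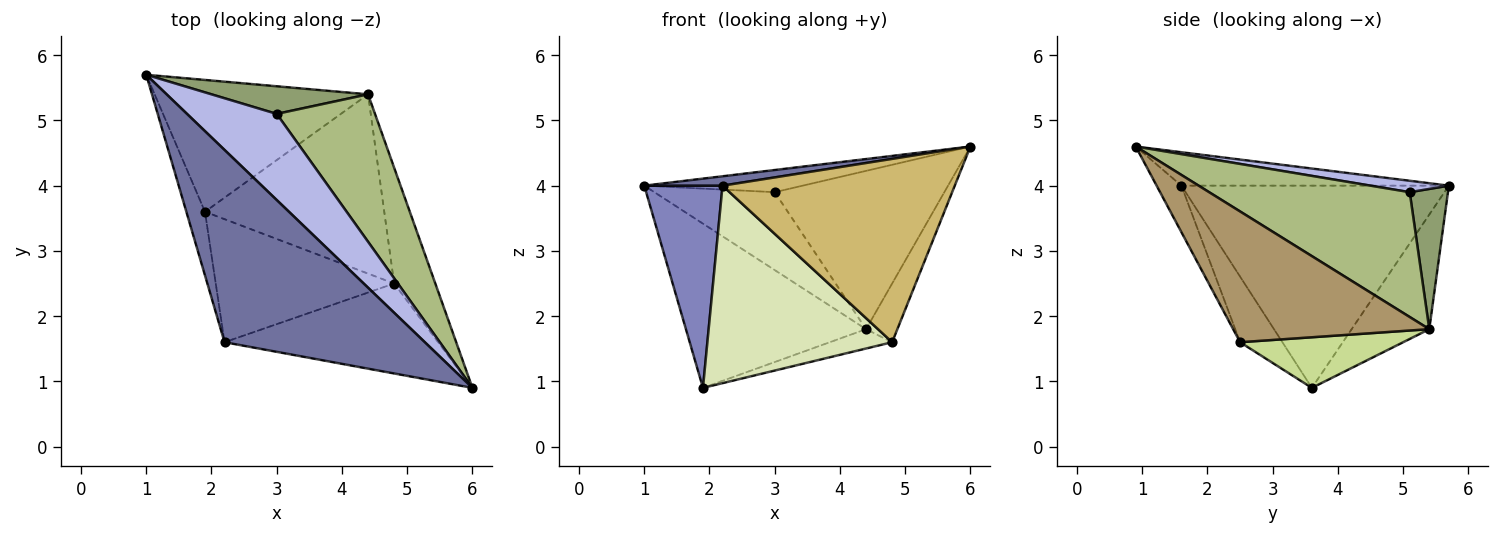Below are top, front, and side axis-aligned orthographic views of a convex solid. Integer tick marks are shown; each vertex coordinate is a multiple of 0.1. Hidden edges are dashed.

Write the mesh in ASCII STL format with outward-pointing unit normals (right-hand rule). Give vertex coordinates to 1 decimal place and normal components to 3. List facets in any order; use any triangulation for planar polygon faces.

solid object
 facet normal -0.164 -0.048 0.985
  outer loop
   vertex 2.2 1.6 4.0
   vertex 6.0 0.9 4.6
   vertex 1.0 5.7 4.0
  endloop
 endfacet
 facet normal -0.956 -0.280 -0.088
  outer loop
   vertex 2.2 1.6 4.0
   vertex 1.0 5.7 4.0
   vertex 1.9 3.6 0.9
  endloop
 endfacet
 facet normal -0.319 0.739 -0.593
  outer loop
   vertex 4.4 5.4 1.8
   vertex 1.9 3.6 0.9
   vertex 1.0 5.7 4.0
  endloop
 endfacet
 facet normal 0.122 0.248 0.961
  outer loop
   vertex 3.0 5.1 3.9
   vertex 1.0 5.7 4.0
   vertex 6.0 0.9 4.6
  endloop
 endfacet
 facet normal 0.287 0.903 0.320
  outer loop
   vertex 3.0 5.1 3.9
   vertex 4.4 5.4 1.8
   vertex 1.0 5.7 4.0
  endloop
 endfacet
 facet normal 0.654 0.553 0.515
  outer loop
   vertex 3.0 5.1 3.9
   vertex 6.0 0.9 4.6
   vertex 4.4 5.4 1.8
  endloop
 endfacet
 facet normal 0.270 0.103 -0.957
  outer loop
   vertex 4.8 2.5 1.6
   vertex 1.9 3.6 0.9
   vertex 4.4 5.4 1.8
  endloop
 endfacet
 facet normal -0.191 -0.833 -0.519
  outer loop
   vertex 4.8 2.5 1.6
   vertex 2.2 1.6 4.0
   vertex 1.9 3.6 0.9
  endloop
 endfacet
 facet normal 0.943 0.151 -0.297
  outer loop
   vertex 4.8 2.5 1.6
   vertex 4.4 5.4 1.8
   vertex 6.0 0.9 4.6
  endloop
 endfacet
 facet normal -0.095 -0.894 -0.438
  outer loop
   vertex 4.8 2.5 1.6
   vertex 6.0 0.9 4.6
   vertex 2.2 1.6 4.0
  endloop
 endfacet
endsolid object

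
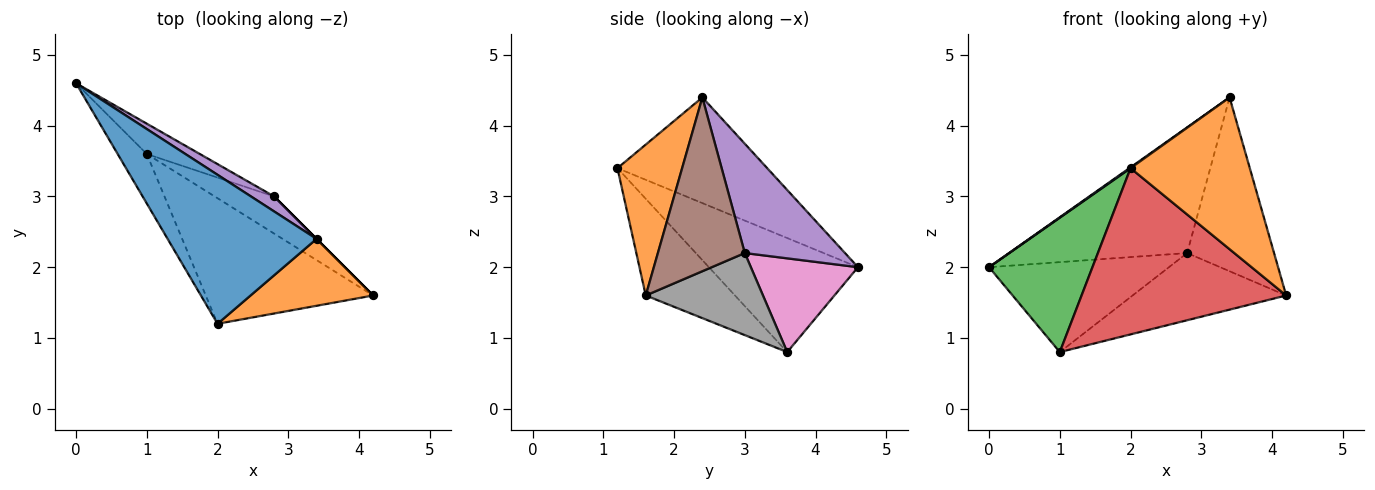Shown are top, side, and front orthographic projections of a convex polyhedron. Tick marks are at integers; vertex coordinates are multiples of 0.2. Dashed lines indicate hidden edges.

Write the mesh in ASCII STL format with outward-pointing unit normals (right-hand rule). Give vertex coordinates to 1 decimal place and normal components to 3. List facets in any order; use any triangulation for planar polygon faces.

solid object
 facet normal -0.579 -0.005 0.816
  outer loop
   vertex 3.4 2.4 4.4
   vertex 0.0 4.6 2.0
   vertex 2.0 1.2 3.4
  endloop
 endfacet
 facet normal 0.445 -0.820 0.361
  outer loop
   vertex 3.4 2.4 4.4
   vertex 2.0 1.2 3.4
   vertex 4.2 1.6 1.6
  endloop
 endfacet
 facet normal -0.804 -0.558 -0.205
  outer loop
   vertex 1.0 3.6 0.8
   vertex 2.0 1.2 3.4
   vertex 0.0 4.6 2.0
  endloop
 endfacet
 facet normal -0.329 -0.754 -0.569
  outer loop
   vertex 1.0 3.6 0.8
   vertex 4.2 1.6 1.6
   vertex 2.0 1.2 3.4
  endloop
 endfacet
 facet normal 0.488 0.867 0.103
  outer loop
   vertex 2.8 3.0 2.2
   vertex 0.0 4.6 2.0
   vertex 3.4 2.4 4.4
  endloop
 endfacet
 facet normal 0.707 0.707 0.000
  outer loop
   vertex 2.8 3.0 2.2
   vertex 3.4 2.4 4.4
   vertex 4.2 1.6 1.6
  endloop
 endfacet
 facet normal 0.491 0.825 -0.278
  outer loop
   vertex 2.8 3.0 2.2
   vertex 1.0 3.6 0.8
   vertex 0.0 4.6 2.0
  endloop
 endfacet
 facet normal 0.555 0.728 -0.402
  outer loop
   vertex 2.8 3.0 2.2
   vertex 4.2 1.6 1.6
   vertex 1.0 3.6 0.8
  endloop
 endfacet
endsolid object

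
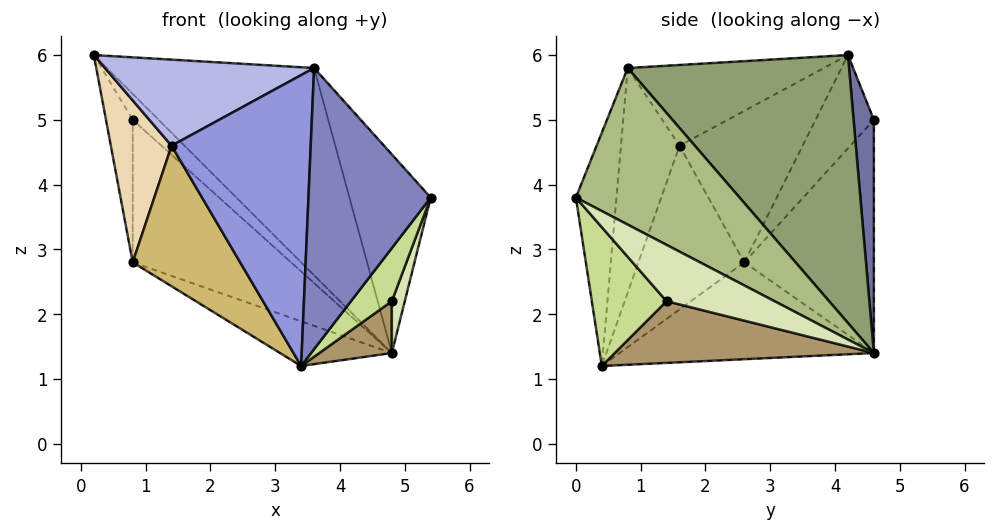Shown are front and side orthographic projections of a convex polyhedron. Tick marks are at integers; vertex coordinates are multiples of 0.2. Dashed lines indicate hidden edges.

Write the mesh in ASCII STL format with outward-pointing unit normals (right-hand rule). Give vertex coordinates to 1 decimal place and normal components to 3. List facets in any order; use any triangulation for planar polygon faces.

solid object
 facet normal 0.509 0.650 0.565
  outer loop
   vertex 4.8 4.6 1.4
   vertex 0.8 4.6 5.0
   vertex 0.2 4.2 6.0
  endloop
 endfacet
 facet normal -0.313 -0.945 0.096
  outer loop
   vertex 3.6 0.8 5.8
   vertex 3.4 0.4 1.2
   vertex 5.4 0.0 3.8
  endloop
 endfacet
 facet normal -0.386 -0.917 0.097
  outer loop
   vertex 3.6 0.8 5.8
   vertex 1.4 1.6 4.6
   vertex 3.4 0.4 1.2
  endloop
 endfacet
 facet normal -0.543 -0.578 0.609
  outer loop
   vertex 3.6 0.8 5.8
   vertex 0.2 4.2 6.0
   vertex 1.4 1.6 4.6
  endloop
 endfacet
 facet normal 0.573 0.536 0.620
  outer loop
   vertex 3.6 0.8 5.8
   vertex 4.8 4.6 1.4
   vertex 0.2 4.2 6.0
  endloop
 endfacet
 facet normal 0.758 0.376 0.532
  outer loop
   vertex 3.6 0.8 5.8
   vertex 5.4 0.0 3.8
   vertex 4.8 4.6 1.4
  endloop
 endfacet
 facet normal 0.702 -0.384 -0.599
  outer loop
   vertex 4.8 1.4 2.2
   vertex 5.4 0.0 3.8
   vertex 3.4 0.4 1.2
  endloop
 endfacet
 facet normal 0.896 -0.108 -0.430
  outer loop
   vertex 4.8 1.4 2.2
   vertex 4.8 4.6 1.4
   vertex 5.4 0.0 3.8
  endloop
 endfacet
 facet normal 0.655 -0.183 -0.733
  outer loop
   vertex 4.8 1.4 2.2
   vertex 3.4 0.4 1.2
   vertex 4.8 4.6 1.4
  endloop
 endfacet
 facet normal -0.693 -0.703 -0.160
  outer loop
   vertex 0.8 2.6 2.8
   vertex 3.4 0.4 1.2
   vertex 1.4 1.6 4.6
  endloop
 endfacet
 facet normal -0.403 0.177 -0.898
  outer loop
   vertex 0.8 2.6 2.8
   vertex 4.8 4.6 1.4
   vertex 3.4 0.4 1.2
  endloop
 endfacet
 facet normal -0.896 -0.442 0.053
  outer loop
   vertex 0.8 2.6 2.8
   vertex 1.4 1.6 4.6
   vertex 0.2 4.2 6.0
  endloop
 endfacet
 facet normal -0.518 0.633 -0.575
  outer loop
   vertex 0.8 2.6 2.8
   vertex 0.8 4.6 5.0
   vertex 4.8 4.6 1.4
  endloop
 endfacet
 facet normal -0.850 0.390 -0.354
  outer loop
   vertex 0.8 2.6 2.8
   vertex 0.2 4.2 6.0
   vertex 0.8 4.6 5.0
  endloop
 endfacet
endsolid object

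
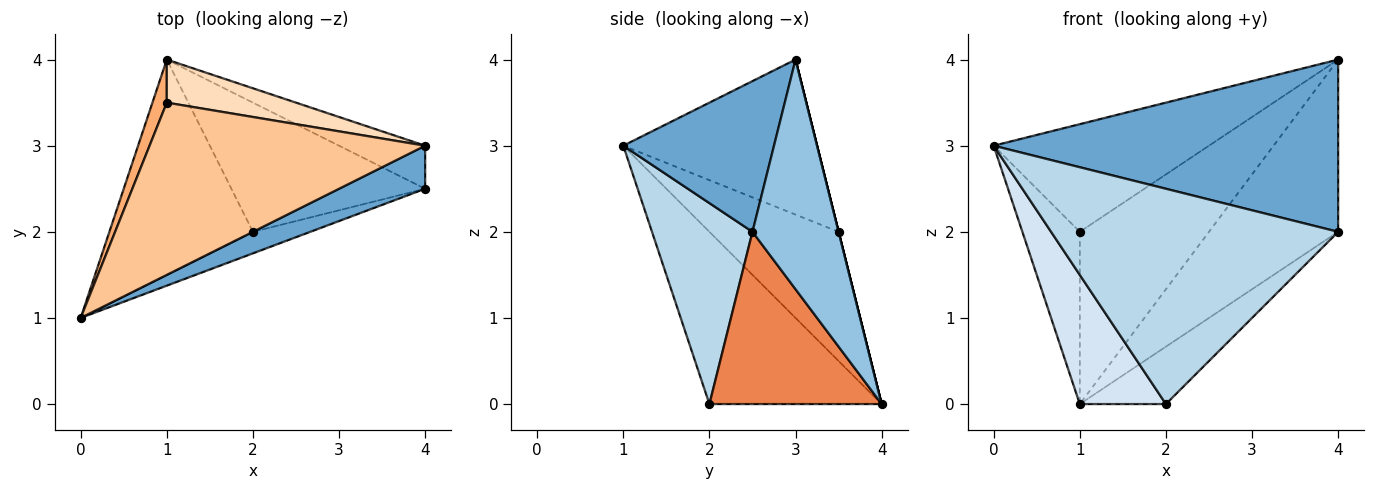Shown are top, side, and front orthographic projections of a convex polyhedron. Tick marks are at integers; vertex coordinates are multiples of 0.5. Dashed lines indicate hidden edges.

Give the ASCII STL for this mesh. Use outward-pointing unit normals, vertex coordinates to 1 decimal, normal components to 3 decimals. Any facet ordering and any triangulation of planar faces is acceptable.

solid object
 facet normal 0.391 -0.893 0.223
  outer loop
   vertex 4.0 3.0 4.0
   vertex 0.0 1.0 3.0
   vertex 4.0 2.5 2.0
  endloop
 endfacet
 facet normal 0.543 0.815 -0.204
  outer loop
   vertex 4.0 3.0 4.0
   vertex 4.0 2.5 2.0
   vertex 1.0 4.0 0.0
  endloop
 endfacet
 facet normal 0.329 -0.940 -0.094
  outer loop
   vertex 2.0 2.0 0.0
   vertex 4.0 2.5 2.0
   vertex 0.0 1.0 3.0
  endloop
 endfacet
 facet normal -0.717 -0.359 -0.598
  outer loop
   vertex 2.0 2.0 0.0
   vertex 0.0 1.0 3.0
   vertex 1.0 4.0 0.0
  endloop
 endfacet
 facet normal 0.630 0.315 -0.709
  outer loop
   vertex 2.0 2.0 0.0
   vertex 1.0 4.0 0.0
   vertex 4.0 2.5 2.0
  endloop
 endfacet
 facet normal -0.909 0.404 0.101
  outer loop
   vertex 1.0 3.5 2.0
   vertex 1.0 4.0 0.0
   vertex 0.0 1.0 3.0
  endloop
 endfacet
 facet normal -0.431 0.478 0.765
  outer loop
   vertex 1.0 3.5 2.0
   vertex 0.0 1.0 3.0
   vertex 4.0 3.0 4.0
  endloop
 endfacet
 facet normal 0.000 0.970 0.243
  outer loop
   vertex 1.0 3.5 2.0
   vertex 4.0 3.0 4.0
   vertex 1.0 4.0 0.0
  endloop
 endfacet
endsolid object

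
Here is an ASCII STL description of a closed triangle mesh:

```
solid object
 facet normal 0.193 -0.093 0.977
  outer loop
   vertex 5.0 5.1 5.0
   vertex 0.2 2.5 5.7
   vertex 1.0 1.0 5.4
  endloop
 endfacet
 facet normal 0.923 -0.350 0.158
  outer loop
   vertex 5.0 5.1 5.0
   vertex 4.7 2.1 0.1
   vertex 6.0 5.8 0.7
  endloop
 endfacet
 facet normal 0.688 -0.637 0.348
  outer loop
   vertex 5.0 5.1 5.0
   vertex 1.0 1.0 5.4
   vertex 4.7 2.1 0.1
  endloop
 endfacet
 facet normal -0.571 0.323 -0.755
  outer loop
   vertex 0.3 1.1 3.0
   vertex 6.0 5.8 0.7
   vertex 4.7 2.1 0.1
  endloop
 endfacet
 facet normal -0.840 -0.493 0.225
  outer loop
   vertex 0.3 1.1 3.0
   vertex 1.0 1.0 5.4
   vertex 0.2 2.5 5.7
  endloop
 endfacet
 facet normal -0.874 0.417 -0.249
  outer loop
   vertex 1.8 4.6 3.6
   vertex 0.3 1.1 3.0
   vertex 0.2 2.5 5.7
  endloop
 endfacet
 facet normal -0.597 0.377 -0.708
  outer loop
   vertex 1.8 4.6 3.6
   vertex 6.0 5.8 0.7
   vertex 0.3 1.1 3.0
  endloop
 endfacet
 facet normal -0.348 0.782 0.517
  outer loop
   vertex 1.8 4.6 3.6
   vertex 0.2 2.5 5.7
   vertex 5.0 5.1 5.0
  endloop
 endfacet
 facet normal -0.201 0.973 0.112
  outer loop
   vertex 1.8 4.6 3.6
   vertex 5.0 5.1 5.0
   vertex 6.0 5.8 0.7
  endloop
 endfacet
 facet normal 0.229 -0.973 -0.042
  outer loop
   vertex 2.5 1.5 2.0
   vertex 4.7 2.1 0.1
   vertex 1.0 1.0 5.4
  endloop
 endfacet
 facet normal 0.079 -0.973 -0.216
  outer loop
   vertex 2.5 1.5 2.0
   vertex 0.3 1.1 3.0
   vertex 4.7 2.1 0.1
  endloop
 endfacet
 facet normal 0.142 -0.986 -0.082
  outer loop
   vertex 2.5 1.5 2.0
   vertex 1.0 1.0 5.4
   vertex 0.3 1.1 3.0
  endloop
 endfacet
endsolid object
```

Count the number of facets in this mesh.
12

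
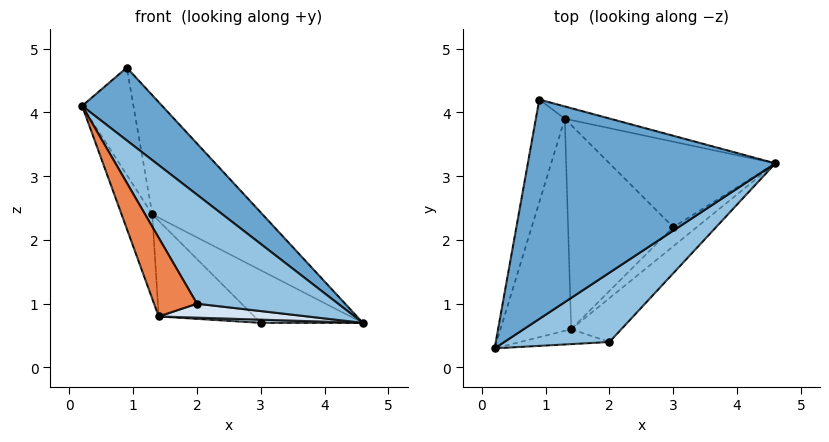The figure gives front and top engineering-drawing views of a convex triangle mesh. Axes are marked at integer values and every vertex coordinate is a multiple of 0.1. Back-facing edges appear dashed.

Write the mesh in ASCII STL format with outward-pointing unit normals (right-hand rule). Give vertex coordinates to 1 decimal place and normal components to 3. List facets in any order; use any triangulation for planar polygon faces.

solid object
 facet normal 0.685 -0.229 0.691
  outer loop
   vertex 0.9 4.2 4.7
   vertex 0.2 0.3 4.1
   vertex 4.6 3.2 0.7
  endloop
 endfacet
 facet normal 0.697 -0.606 0.385
  outer loop
   vertex 2.0 0.4 1.0
   vertex 4.6 3.2 0.7
   vertex 0.2 0.3 4.1
  endloop
 endfacet
 facet normal 0.102 -0.164 -0.981
  outer loop
   vertex 1.4 0.6 0.8
   vertex 3.0 2.2 0.7
   vertex 4.6 3.2 0.7
  endloop
 endfacet
 facet normal 0.212 -0.296 -0.931
  outer loop
   vertex 1.4 0.6 0.8
   vertex 4.6 3.2 0.7
   vertex 2.0 0.4 1.0
  endloop
 endfacet
 facet normal -0.257 -0.950 -0.180
  outer loop
   vertex 1.4 0.6 0.8
   vertex 2.0 0.4 1.0
   vertex 0.2 0.3 4.1
  endloop
 endfacet
 facet normal -0.433 0.382 -0.816
  outer loop
   vertex 1.3 3.9 2.4
   vertex 3.0 2.2 0.7
   vertex 1.4 0.6 0.8
  endloop
 endfacet
 facet normal 0.156 0.983 -0.101
  outer loop
   vertex 1.3 3.9 2.4
   vertex 0.9 4.2 4.7
   vertex 4.6 3.2 0.7
  endloop
 endfacet
 facet normal -0.311 0.498 -0.809
  outer loop
   vertex 1.3 3.9 2.4
   vertex 4.6 3.2 0.7
   vertex 3.0 2.2 0.7
  endloop
 endfacet
 facet normal -0.960 0.202 -0.193
  outer loop
   vertex 1.3 3.9 2.4
   vertex 0.2 0.3 4.1
   vertex 0.9 4.2 4.7
  endloop
 endfacet
 facet normal -0.935 0.131 -0.328
  outer loop
   vertex 1.3 3.9 2.4
   vertex 1.4 0.6 0.8
   vertex 0.2 0.3 4.1
  endloop
 endfacet
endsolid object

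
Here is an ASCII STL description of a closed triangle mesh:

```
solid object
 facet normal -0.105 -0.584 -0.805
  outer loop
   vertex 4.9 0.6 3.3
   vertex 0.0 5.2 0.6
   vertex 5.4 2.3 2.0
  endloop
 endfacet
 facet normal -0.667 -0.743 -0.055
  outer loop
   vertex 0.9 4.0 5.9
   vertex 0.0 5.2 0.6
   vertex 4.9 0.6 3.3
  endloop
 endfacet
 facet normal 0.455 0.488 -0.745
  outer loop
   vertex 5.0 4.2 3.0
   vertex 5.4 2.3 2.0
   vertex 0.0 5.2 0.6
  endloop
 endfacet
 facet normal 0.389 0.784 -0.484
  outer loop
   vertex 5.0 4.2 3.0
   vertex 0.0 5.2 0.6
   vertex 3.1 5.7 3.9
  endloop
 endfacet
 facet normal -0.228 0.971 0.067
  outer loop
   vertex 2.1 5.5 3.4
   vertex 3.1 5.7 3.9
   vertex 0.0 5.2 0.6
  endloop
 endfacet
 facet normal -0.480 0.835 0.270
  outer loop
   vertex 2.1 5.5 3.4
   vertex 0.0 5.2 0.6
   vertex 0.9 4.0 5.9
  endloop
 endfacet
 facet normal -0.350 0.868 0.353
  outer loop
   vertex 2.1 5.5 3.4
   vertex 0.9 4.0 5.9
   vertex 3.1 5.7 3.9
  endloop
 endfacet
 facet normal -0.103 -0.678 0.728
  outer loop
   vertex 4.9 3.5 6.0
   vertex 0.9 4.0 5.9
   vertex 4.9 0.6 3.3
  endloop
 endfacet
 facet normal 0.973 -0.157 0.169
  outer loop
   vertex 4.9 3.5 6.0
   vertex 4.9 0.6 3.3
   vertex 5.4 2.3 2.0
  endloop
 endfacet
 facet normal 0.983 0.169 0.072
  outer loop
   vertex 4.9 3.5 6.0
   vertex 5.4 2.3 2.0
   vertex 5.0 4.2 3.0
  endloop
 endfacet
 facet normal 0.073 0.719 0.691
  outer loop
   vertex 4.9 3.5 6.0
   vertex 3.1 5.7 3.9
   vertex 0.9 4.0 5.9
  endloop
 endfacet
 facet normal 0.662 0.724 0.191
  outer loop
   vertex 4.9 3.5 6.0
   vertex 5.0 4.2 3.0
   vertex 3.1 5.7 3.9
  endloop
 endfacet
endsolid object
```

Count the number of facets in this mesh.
12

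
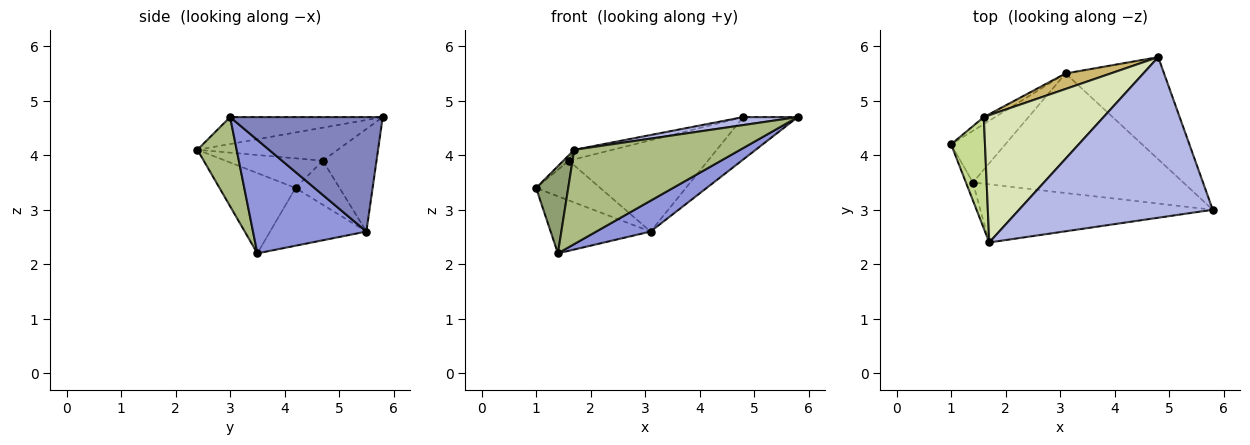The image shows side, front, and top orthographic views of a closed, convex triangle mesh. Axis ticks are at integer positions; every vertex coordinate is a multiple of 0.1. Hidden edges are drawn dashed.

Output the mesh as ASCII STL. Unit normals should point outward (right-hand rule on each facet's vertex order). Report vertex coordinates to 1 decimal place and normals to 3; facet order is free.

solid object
 facet normal -0.581 0.603 -0.546
  outer loop
   vertex 3.1 5.5 2.6
   vertex 1.4 3.5 2.2
   vertex 1.0 4.2 3.4
  endloop
 endfacet
 facet normal 0.732 0.261 -0.630
  outer loop
   vertex 3.1 5.5 2.6
   vertex 4.8 5.8 4.7
   vertex 5.8 3.0 4.7
  endloop
 endfacet
 facet normal 0.463 -0.222 -0.858
  outer loop
   vertex 3.1 5.5 2.6
   vertex 5.8 3.0 4.7
   vertex 1.4 3.5 2.2
  endloop
 endfacet
 facet normal -0.138 -0.049 0.989
  outer loop
   vertex 1.7 2.4 4.1
   vertex 5.8 3.0 4.7
   vertex 4.8 5.8 4.7
  endloop
 endfacet
 facet normal -0.918 -0.388 -0.080
  outer loop
   vertex 1.7 2.4 4.1
   vertex 1.0 4.2 3.4
   vertex 1.4 3.5 2.2
  endloop
 endfacet
 facet normal 0.197 -0.835 -0.514
  outer loop
   vertex 1.7 2.4 4.1
   vertex 1.4 3.5 2.2
   vertex 5.8 3.0 4.7
  endloop
 endfacet
 facet normal -0.658 0.037 0.752
  outer loop
   vertex 1.6 4.7 3.9
   vertex 1.0 4.2 3.4
   vertex 1.7 2.4 4.1
  endloop
 endfacet
 facet normal -0.265 0.072 0.962
  outer loop
   vertex 1.6 4.7 3.9
   vertex 1.7 2.4 4.1
   vertex 4.8 5.8 4.7
  endloop
 endfacet
 facet normal -0.560 0.816 -0.144
  outer loop
   vertex 1.6 4.7 3.9
   vertex 3.1 5.5 2.6
   vertex 1.0 4.2 3.4
  endloop
 endfacet
 facet normal -0.356 0.921 0.156
  outer loop
   vertex 1.6 4.7 3.9
   vertex 4.8 5.8 4.7
   vertex 3.1 5.5 2.6
  endloop
 endfacet
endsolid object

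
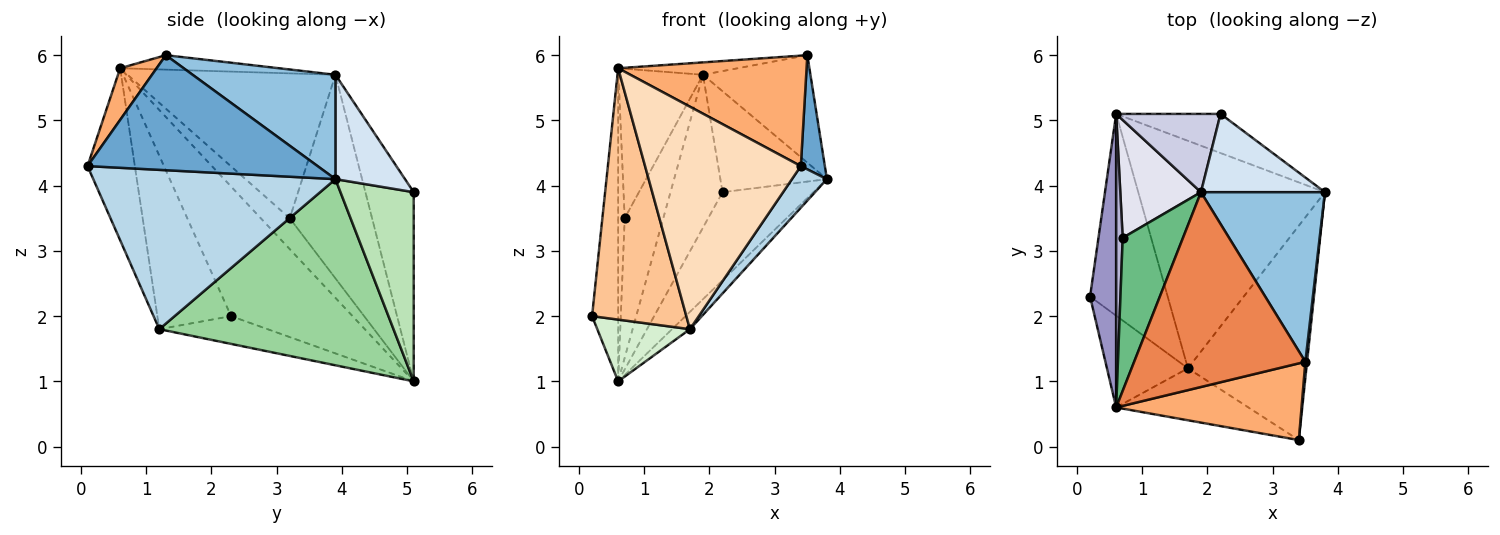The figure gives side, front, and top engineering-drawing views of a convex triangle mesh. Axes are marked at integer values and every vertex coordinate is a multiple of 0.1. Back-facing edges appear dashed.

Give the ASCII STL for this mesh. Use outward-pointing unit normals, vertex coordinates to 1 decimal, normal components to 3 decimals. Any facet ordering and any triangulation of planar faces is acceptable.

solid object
 facet normal 0.994 -0.104 0.015
  outer loop
   vertex 3.5 1.3 6.0
   vertex 3.4 0.1 4.3
   vertex 3.8 3.9 4.1
  endloop
 endfacet
 facet normal 0.580 0.436 0.688
  outer loop
   vertex 1.9 3.9 5.7
   vertex 3.5 1.3 6.0
   vertex 3.8 3.9 4.1
  endloop
 endfacet
 facet normal 0.797 -0.115 -0.593
  outer loop
   vertex 1.7 1.2 1.8
   vertex 3.8 3.9 4.1
   vertex 3.4 0.1 4.3
  endloop
 endfacet
 facet normal 0.459 0.702 0.545
  outer loop
   vertex 2.2 5.1 3.9
   vertex 1.9 3.9 5.7
   vertex 3.8 3.9 4.1
  endloop
 endfacet
 facet normal -0.084 0.063 0.994
  outer loop
   vertex 0.6 0.6 5.8
   vertex 3.5 1.3 6.0
   vertex 1.9 3.9 5.7
  endloop
 endfacet
 facet normal 0.157 -0.811 0.563
  outer loop
   vertex 0.6 0.6 5.8
   vertex 3.4 0.1 4.3
   vertex 3.5 1.3 6.0
  endloop
 endfacet
 facet normal -0.592 -0.757 -0.276
  outer loop
   vertex 0.6 0.6 5.8
   vertex 0.2 2.3 2.0
   vertex 1.7 1.2 1.8
  endloop
 endfacet
 facet normal -0.284 -0.934 -0.218
  outer loop
   vertex 0.6 0.6 5.8
   vertex 1.7 1.2 1.8
   vertex 3.4 0.1 4.3
  endloop
 endfacet
 facet normal -0.864 0.351 0.360
  outer loop
   vertex 0.7 3.2 3.5
   vertex 0.6 0.6 5.8
   vertex 1.9 3.9 5.7
  endloop
 endfacet
 facet normal 0.705 0.054 -0.707
  outer loop
   vertex 0.6 5.1 1.0
   vertex 3.8 3.9 4.1
   vertex 1.7 1.2 1.8
  endloop
 endfacet
 facet normal 0.593 0.736 -0.327
  outer loop
   vertex 0.6 5.1 1.0
   vertex 2.2 5.1 3.9
   vertex 3.8 3.9 4.1
  endloop
 endfacet
 facet normal -0.324 -0.277 -0.905
  outer loop
   vertex 0.6 5.1 1.0
   vertex 1.7 1.2 1.8
   vertex 0.2 2.3 2.0
  endloop
 endfacet
 facet normal -0.959 0.206 0.193
  outer loop
   vertex 0.6 5.1 1.0
   vertex 0.2 2.3 2.0
   vertex 0.6 0.6 5.8
  endloop
 endfacet
 facet normal -0.955 0.215 0.202
  outer loop
   vertex 0.6 5.1 1.0
   vertex 0.6 0.6 5.8
   vertex 0.7 3.2 3.5
  endloop
 endfacet
 facet normal -0.637 0.686 0.351
  outer loop
   vertex 0.6 5.1 1.0
   vertex 1.9 3.9 5.7
   vertex 2.2 5.1 3.9
  endloop
 endfacet
 facet normal -0.852 0.400 0.338
  outer loop
   vertex 0.6 5.1 1.0
   vertex 0.7 3.2 3.5
   vertex 1.9 3.9 5.7
  endloop
 endfacet
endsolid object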